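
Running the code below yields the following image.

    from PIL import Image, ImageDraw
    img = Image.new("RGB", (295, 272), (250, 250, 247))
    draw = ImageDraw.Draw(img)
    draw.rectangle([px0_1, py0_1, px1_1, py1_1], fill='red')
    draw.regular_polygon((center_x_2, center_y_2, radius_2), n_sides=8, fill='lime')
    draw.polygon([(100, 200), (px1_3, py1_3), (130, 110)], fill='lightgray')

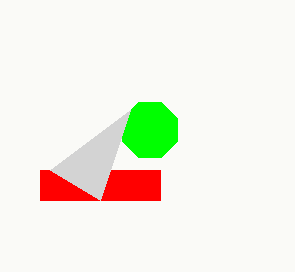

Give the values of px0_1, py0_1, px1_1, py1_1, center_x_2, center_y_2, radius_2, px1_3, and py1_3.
px0_1 = 40, py0_1 = 170, px1_1 = 160, py1_1 = 200, center_x_2 = 150, center_y_2 = 130, radius_2 = 30, px1_3 = 50, py1_3 = 170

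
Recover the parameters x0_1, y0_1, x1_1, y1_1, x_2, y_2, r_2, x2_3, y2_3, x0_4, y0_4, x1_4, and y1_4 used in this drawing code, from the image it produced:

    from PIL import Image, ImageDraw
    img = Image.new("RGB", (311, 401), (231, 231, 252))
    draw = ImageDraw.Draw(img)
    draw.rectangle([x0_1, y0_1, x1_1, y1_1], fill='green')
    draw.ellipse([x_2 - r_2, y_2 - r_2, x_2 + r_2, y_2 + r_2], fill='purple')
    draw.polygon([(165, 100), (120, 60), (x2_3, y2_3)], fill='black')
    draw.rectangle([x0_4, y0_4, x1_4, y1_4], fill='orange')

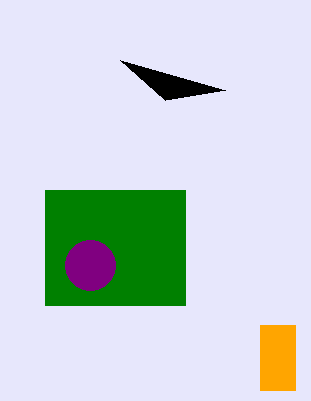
x0_1 = 45; y0_1 = 190; x1_1 = 185; y1_1 = 305; x_2 = 90; y_2 = 265; r_2 = 25; x2_3 = 225; y2_3 = 90; x0_4 = 260; y0_4 = 325; x1_4 = 295; y1_4 = 390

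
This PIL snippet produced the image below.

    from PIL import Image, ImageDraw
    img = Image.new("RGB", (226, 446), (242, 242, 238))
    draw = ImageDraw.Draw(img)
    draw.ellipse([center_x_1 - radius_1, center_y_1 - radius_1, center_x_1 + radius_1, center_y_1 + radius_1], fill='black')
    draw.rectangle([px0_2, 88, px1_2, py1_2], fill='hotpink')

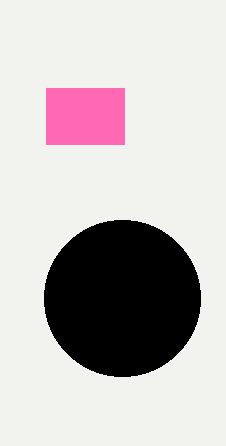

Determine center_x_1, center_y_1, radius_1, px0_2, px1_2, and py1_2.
center_x_1 = 122, center_y_1 = 298, radius_1 = 78, px0_2 = 46, px1_2 = 124, py1_2 = 144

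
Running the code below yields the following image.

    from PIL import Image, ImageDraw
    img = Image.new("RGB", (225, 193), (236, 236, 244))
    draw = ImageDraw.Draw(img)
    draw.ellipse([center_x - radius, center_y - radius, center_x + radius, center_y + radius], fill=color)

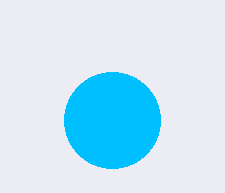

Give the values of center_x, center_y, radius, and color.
center_x = 112; center_y = 120; radius = 48; color = 'deepskyblue'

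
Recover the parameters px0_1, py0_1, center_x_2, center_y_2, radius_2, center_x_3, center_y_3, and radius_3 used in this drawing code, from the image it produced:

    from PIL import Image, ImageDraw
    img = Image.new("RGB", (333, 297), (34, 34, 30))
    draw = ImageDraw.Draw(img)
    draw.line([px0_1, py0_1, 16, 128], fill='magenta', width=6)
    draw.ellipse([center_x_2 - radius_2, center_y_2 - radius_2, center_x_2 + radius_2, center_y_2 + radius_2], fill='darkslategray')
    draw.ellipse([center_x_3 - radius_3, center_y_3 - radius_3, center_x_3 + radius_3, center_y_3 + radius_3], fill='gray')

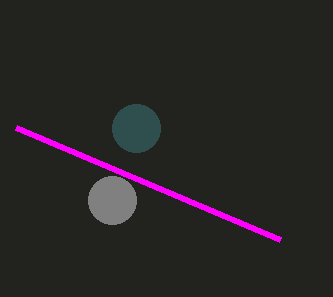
px0_1 = 280
py0_1 = 240
center_x_2 = 136
center_y_2 = 128
radius_2 = 24
center_x_3 = 112
center_y_3 = 200
radius_3 = 24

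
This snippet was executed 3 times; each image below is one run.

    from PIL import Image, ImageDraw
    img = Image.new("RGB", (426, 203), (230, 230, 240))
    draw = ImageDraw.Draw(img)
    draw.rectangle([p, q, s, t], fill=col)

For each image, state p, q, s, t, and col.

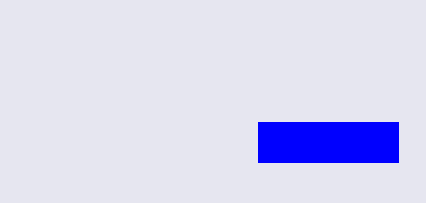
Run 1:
p = 258, q = 122, s = 398, t = 162, col = 'blue'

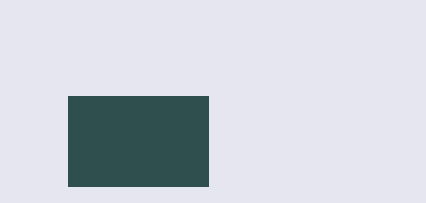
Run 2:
p = 68, q = 96, s = 208, t = 186, col = 'darkslategray'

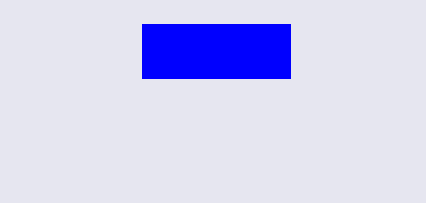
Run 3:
p = 142, q = 24, s = 290, t = 78, col = 'blue'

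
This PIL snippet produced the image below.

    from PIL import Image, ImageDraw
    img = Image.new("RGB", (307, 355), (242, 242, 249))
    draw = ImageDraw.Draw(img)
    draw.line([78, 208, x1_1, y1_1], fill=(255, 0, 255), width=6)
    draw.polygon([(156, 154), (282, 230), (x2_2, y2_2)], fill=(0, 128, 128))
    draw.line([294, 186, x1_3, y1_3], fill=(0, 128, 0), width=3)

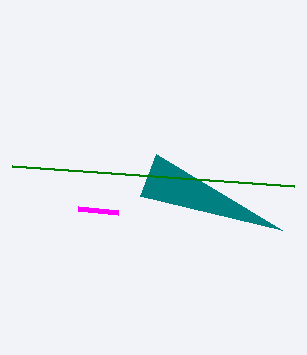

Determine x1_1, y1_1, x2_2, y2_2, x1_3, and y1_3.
x1_1 = 118; y1_1 = 212; x2_2 = 140; y2_2 = 196; x1_3 = 12; y1_3 = 166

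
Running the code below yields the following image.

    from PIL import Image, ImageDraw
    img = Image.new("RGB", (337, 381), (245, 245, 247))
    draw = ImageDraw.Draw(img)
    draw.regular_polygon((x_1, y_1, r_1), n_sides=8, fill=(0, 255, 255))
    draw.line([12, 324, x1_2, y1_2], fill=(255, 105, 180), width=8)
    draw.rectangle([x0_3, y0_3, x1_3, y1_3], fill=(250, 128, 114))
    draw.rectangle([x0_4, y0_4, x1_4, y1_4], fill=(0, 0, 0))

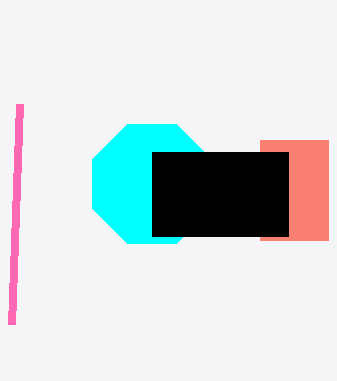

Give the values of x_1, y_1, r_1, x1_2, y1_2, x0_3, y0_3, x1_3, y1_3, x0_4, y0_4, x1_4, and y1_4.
x_1 = 152
y_1 = 184
r_1 = 64
x1_2 = 20
y1_2 = 104
x0_3 = 260
y0_3 = 140
x1_3 = 328
y1_3 = 240
x0_4 = 152
y0_4 = 152
x1_4 = 288
y1_4 = 236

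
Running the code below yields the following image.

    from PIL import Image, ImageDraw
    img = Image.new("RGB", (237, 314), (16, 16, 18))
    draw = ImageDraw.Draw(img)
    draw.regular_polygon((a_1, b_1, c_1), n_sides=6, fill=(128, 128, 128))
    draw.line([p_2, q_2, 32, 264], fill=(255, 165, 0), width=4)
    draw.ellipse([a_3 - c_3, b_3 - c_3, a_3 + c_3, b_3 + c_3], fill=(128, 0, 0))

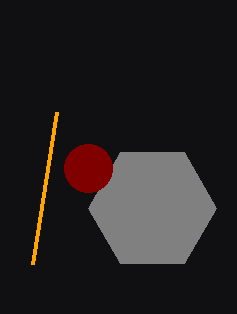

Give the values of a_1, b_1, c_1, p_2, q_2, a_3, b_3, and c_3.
a_1 = 152, b_1 = 208, c_1 = 64, p_2 = 56, q_2 = 112, a_3 = 88, b_3 = 168, c_3 = 24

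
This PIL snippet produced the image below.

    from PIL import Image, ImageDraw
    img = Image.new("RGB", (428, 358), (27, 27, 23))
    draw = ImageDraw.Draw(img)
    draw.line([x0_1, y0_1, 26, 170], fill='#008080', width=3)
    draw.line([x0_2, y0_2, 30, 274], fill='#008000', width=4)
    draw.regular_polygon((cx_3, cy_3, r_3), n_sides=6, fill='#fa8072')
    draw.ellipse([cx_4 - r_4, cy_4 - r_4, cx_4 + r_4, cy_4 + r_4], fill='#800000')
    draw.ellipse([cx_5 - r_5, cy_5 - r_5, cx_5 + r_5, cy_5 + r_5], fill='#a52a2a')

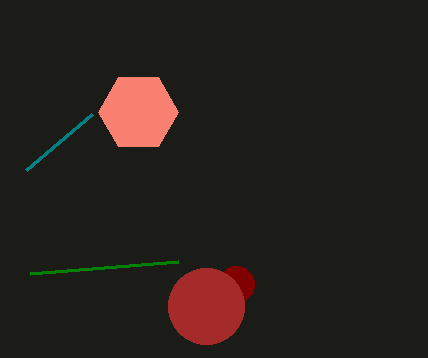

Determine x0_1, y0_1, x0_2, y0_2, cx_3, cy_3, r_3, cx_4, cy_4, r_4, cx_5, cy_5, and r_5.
x0_1 = 92, y0_1 = 114, x0_2 = 178, y0_2 = 262, cx_3 = 138, cy_3 = 112, r_3 = 40, cx_4 = 236, cy_4 = 284, r_4 = 18, cx_5 = 206, cy_5 = 306, r_5 = 38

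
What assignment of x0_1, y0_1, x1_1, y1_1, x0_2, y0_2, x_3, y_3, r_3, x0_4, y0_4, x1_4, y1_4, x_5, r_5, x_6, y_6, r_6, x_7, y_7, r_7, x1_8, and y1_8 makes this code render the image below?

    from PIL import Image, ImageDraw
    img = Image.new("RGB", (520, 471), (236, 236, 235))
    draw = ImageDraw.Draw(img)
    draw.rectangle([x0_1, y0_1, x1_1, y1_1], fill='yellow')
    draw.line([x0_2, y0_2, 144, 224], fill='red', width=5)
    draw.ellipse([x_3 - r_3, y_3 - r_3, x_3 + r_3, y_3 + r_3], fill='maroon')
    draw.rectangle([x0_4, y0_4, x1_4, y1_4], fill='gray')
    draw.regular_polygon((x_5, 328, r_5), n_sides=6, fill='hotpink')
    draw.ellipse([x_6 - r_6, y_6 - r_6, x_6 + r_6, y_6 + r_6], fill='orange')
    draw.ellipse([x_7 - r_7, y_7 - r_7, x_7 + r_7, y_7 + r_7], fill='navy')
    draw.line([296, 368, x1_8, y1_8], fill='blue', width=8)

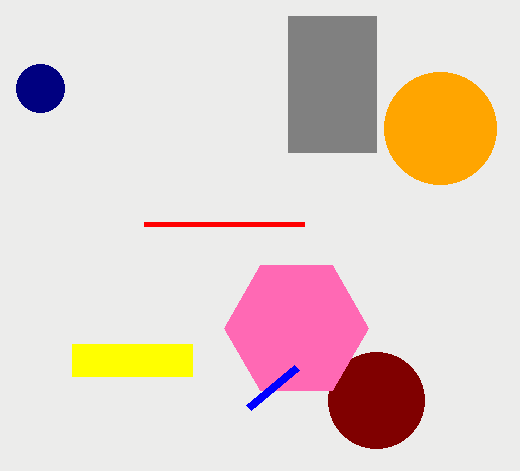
x0_1 = 72; y0_1 = 344; x1_1 = 192; y1_1 = 376; x0_2 = 304; y0_2 = 224; x_3 = 376; y_3 = 400; r_3 = 48; x0_4 = 288; y0_4 = 16; x1_4 = 376; y1_4 = 152; x_5 = 296; r_5 = 72; x_6 = 440; y_6 = 128; r_6 = 56; x_7 = 40; y_7 = 88; r_7 = 24; x1_8 = 248; y1_8 = 408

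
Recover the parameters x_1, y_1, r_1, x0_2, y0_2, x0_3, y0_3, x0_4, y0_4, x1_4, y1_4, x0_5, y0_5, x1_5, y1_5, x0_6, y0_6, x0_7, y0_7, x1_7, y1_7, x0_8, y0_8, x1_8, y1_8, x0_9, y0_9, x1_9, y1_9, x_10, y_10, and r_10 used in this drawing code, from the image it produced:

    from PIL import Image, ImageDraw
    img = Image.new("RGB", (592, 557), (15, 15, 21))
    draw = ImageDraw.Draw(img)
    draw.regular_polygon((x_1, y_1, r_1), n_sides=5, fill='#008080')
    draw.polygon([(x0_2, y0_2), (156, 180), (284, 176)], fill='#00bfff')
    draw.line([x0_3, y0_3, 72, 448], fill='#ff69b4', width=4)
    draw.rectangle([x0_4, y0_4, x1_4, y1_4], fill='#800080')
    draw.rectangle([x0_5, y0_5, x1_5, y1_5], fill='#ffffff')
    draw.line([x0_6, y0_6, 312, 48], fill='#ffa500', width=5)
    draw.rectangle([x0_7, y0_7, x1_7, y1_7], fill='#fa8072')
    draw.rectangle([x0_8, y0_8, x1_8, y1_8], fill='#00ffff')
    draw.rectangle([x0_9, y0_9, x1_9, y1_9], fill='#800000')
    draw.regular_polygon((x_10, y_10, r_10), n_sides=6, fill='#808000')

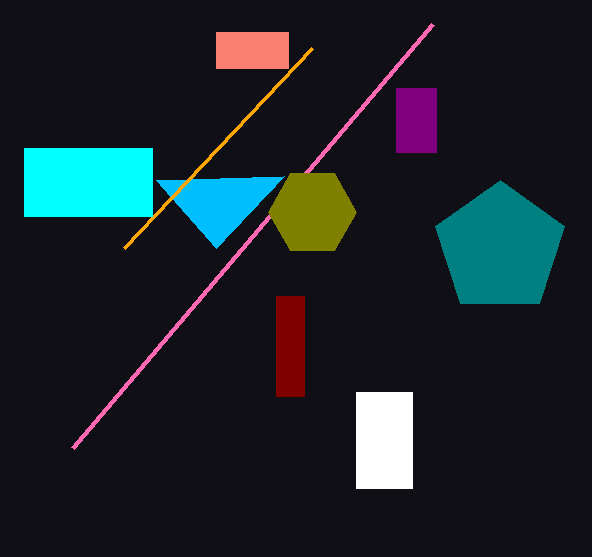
x_1 = 500; y_1 = 248; r_1 = 68; x0_2 = 216; y0_2 = 248; x0_3 = 432; y0_3 = 24; x0_4 = 396; y0_4 = 88; x1_4 = 436; y1_4 = 152; x0_5 = 356; y0_5 = 392; x1_5 = 412; y1_5 = 488; x0_6 = 124; y0_6 = 248; x0_7 = 216; y0_7 = 32; x1_7 = 288; y1_7 = 68; x0_8 = 24; y0_8 = 148; x1_8 = 152; y1_8 = 216; x0_9 = 276; y0_9 = 296; x1_9 = 304; y1_9 = 396; x_10 = 312; y_10 = 212; r_10 = 44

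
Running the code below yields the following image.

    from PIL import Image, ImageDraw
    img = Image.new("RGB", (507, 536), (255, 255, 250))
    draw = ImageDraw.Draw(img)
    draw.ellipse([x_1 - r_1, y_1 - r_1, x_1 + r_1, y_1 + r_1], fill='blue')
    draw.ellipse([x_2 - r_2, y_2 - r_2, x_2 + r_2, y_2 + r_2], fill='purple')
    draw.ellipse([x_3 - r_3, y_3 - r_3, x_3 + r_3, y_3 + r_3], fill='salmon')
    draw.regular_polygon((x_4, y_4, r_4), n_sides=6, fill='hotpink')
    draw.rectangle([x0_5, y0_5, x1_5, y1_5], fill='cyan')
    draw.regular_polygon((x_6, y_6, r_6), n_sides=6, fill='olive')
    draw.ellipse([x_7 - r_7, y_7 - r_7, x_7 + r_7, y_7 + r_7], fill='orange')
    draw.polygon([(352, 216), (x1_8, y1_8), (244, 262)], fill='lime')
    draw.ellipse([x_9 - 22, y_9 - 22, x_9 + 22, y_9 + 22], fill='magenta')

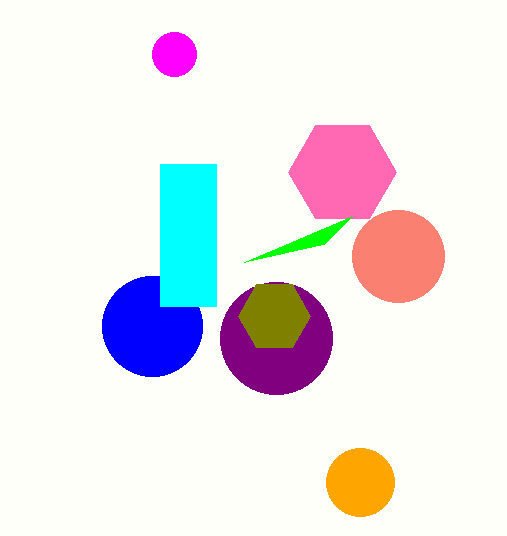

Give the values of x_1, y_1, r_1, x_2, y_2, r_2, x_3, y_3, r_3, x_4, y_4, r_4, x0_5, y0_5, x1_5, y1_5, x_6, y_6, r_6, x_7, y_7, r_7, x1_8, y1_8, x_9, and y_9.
x_1 = 152; y_1 = 326; r_1 = 50; x_2 = 276; y_2 = 338; r_2 = 56; x_3 = 398; y_3 = 256; r_3 = 46; x_4 = 342; y_4 = 172; r_4 = 54; x0_5 = 160; y0_5 = 164; x1_5 = 216; y1_5 = 306; x_6 = 274; y_6 = 316; r_6 = 36; x_7 = 360; y_7 = 482; r_7 = 34; x1_8 = 324; y1_8 = 244; x_9 = 174; y_9 = 54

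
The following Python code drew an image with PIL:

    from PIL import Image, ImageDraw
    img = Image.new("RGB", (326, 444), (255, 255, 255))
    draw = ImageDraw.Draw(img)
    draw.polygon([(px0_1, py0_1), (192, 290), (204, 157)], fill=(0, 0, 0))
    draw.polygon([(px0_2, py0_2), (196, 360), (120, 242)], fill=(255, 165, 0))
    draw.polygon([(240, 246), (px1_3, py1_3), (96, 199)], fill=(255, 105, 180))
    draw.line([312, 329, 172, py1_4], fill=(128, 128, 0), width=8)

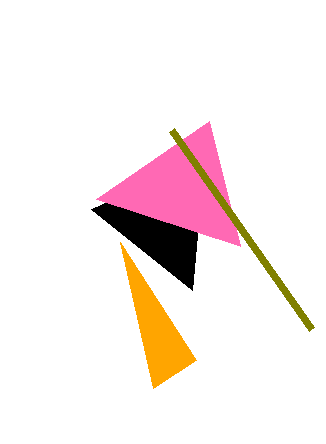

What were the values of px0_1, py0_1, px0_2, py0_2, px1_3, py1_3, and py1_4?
px0_1 = 91
py0_1 = 209
px0_2 = 153
py0_2 = 388
px1_3 = 209
py1_3 = 121
py1_4 = 130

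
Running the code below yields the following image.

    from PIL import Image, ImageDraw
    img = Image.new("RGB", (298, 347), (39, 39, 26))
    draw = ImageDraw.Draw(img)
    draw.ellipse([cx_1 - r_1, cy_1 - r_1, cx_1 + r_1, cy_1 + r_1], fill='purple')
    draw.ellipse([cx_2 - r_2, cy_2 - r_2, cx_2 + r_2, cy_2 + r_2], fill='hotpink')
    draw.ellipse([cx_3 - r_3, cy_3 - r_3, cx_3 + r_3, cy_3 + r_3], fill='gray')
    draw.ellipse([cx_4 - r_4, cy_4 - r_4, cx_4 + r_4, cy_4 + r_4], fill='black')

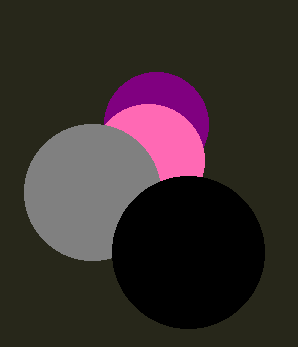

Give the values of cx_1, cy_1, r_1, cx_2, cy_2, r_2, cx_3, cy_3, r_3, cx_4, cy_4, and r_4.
cx_1 = 156
cy_1 = 124
r_1 = 52
cx_2 = 148
cy_2 = 160
r_2 = 56
cx_3 = 92
cy_3 = 192
r_3 = 68
cx_4 = 188
cy_4 = 252
r_4 = 76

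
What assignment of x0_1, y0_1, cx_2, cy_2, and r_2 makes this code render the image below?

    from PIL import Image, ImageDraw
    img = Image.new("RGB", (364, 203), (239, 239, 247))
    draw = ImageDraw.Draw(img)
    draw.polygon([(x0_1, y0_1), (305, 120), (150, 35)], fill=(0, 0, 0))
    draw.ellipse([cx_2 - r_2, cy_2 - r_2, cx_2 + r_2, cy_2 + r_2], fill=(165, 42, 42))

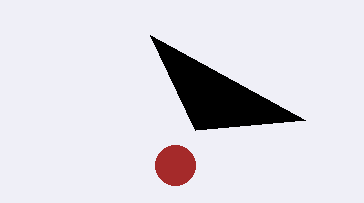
x0_1 = 195, y0_1 = 130, cx_2 = 175, cy_2 = 165, r_2 = 20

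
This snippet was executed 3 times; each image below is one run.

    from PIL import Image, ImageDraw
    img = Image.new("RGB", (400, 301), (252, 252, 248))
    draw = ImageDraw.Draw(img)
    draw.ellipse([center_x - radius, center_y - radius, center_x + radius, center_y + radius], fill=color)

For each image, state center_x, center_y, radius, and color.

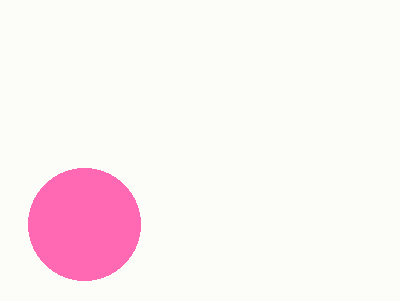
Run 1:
center_x = 84
center_y = 224
radius = 56
color = 'hotpink'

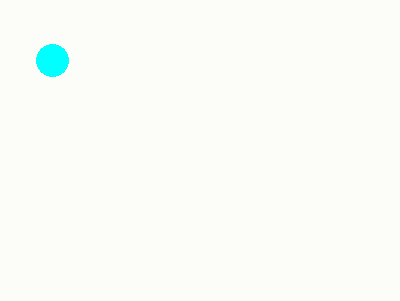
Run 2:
center_x = 52, center_y = 60, radius = 16, color = 'cyan'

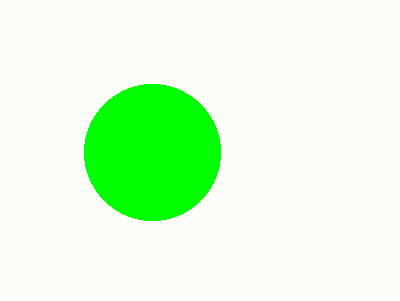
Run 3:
center_x = 152, center_y = 152, radius = 68, color = 'lime'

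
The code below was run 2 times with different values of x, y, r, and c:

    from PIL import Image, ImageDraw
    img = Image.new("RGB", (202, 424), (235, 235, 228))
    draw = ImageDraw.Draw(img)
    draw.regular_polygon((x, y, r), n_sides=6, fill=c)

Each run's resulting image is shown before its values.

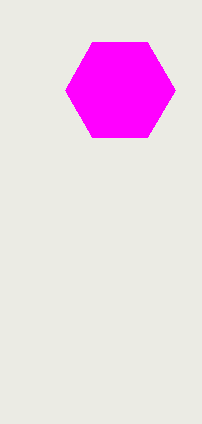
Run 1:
x = 120, y = 90, r = 55, c = 'magenta'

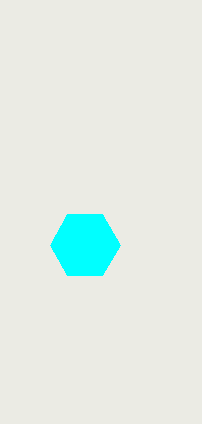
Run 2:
x = 85, y = 245, r = 35, c = 'cyan'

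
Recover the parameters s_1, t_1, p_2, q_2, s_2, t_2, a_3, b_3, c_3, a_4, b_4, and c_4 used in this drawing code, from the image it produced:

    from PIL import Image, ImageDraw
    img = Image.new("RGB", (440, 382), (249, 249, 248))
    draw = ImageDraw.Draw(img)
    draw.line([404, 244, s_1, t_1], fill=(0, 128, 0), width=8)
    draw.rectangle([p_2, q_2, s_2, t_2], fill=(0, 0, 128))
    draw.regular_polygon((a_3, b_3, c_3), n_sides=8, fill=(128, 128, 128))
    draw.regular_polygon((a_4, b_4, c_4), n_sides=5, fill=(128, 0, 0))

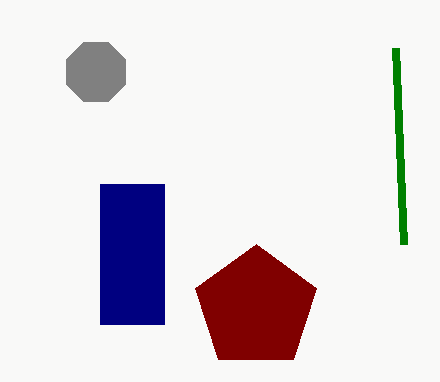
s_1 = 396
t_1 = 48
p_2 = 100
q_2 = 184
s_2 = 164
t_2 = 324
a_3 = 96
b_3 = 72
c_3 = 32
a_4 = 256
b_4 = 308
c_4 = 64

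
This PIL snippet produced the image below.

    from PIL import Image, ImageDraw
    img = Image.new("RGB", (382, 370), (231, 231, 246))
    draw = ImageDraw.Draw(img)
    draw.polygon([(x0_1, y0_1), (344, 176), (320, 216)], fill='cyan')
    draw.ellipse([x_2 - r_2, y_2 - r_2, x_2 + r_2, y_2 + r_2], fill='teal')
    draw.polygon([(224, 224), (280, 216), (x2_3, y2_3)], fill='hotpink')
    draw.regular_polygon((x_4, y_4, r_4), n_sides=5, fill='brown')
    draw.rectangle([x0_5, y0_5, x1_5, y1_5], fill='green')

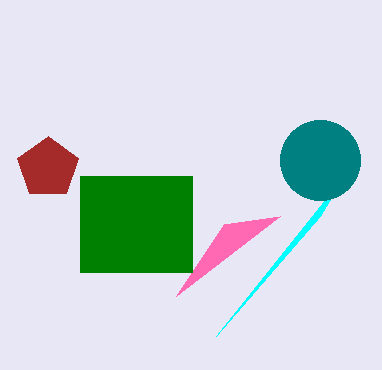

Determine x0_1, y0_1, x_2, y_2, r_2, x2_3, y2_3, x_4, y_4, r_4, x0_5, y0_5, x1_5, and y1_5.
x0_1 = 216
y0_1 = 336
x_2 = 320
y_2 = 160
r_2 = 40
x2_3 = 176
y2_3 = 296
x_4 = 48
y_4 = 168
r_4 = 32
x0_5 = 80
y0_5 = 176
x1_5 = 192
y1_5 = 272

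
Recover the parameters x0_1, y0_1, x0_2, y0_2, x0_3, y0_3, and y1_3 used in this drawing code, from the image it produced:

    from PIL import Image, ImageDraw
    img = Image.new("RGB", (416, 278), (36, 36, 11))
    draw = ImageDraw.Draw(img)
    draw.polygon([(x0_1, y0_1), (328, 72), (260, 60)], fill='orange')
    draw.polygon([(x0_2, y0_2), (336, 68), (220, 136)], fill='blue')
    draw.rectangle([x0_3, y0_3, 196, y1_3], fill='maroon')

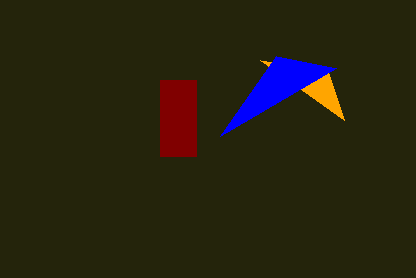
x0_1 = 344, y0_1 = 120, x0_2 = 276, y0_2 = 56, x0_3 = 160, y0_3 = 80, y1_3 = 156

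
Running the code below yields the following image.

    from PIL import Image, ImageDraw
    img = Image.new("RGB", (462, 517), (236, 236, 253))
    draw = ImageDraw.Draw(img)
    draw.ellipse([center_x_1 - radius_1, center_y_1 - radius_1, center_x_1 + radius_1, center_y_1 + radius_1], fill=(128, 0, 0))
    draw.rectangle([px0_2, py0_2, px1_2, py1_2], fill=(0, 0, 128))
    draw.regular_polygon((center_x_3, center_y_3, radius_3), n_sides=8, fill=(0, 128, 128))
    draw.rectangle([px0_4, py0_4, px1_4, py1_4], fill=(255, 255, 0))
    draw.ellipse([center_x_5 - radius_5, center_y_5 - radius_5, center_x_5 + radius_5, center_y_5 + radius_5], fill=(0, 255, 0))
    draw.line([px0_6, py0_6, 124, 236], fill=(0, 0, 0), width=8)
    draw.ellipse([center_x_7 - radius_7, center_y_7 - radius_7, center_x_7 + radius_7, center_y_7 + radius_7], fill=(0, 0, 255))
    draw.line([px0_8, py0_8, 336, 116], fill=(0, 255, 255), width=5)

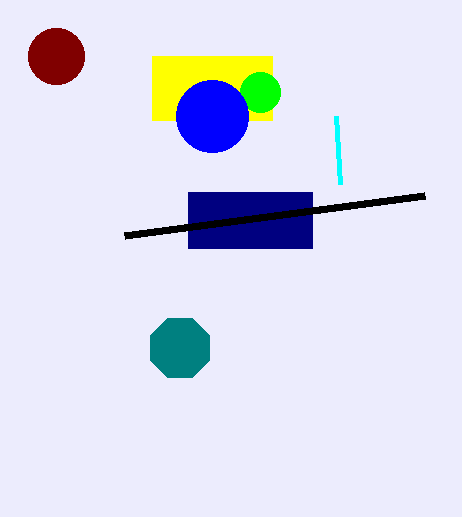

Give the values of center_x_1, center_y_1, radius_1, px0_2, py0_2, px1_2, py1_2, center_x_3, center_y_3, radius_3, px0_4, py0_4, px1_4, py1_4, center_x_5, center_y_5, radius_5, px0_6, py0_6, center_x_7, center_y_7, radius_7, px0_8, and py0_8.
center_x_1 = 56; center_y_1 = 56; radius_1 = 28; px0_2 = 188; py0_2 = 192; px1_2 = 312; py1_2 = 248; center_x_3 = 180; center_y_3 = 348; radius_3 = 32; px0_4 = 152; py0_4 = 56; px1_4 = 272; py1_4 = 120; center_x_5 = 260; center_y_5 = 92; radius_5 = 20; px0_6 = 424; py0_6 = 196; center_x_7 = 212; center_y_7 = 116; radius_7 = 36; px0_8 = 340; py0_8 = 184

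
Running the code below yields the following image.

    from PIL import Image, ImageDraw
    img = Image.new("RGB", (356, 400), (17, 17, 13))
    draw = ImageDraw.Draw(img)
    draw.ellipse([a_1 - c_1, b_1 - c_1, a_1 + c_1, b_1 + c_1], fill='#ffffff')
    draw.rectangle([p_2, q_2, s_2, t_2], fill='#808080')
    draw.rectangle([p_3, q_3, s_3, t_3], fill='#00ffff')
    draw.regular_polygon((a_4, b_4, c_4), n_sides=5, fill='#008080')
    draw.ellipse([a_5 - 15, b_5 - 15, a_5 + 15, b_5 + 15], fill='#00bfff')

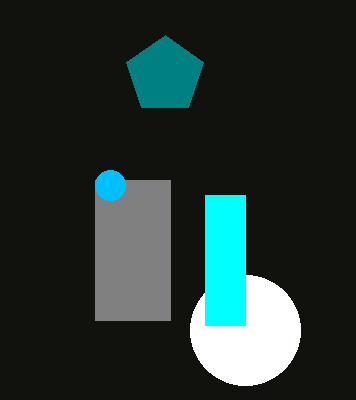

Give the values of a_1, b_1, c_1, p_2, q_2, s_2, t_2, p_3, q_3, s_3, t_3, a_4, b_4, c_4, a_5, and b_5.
a_1 = 245, b_1 = 330, c_1 = 55, p_2 = 95, q_2 = 180, s_2 = 170, t_2 = 320, p_3 = 205, q_3 = 195, s_3 = 245, t_3 = 325, a_4 = 165, b_4 = 75, c_4 = 40, a_5 = 110, b_5 = 185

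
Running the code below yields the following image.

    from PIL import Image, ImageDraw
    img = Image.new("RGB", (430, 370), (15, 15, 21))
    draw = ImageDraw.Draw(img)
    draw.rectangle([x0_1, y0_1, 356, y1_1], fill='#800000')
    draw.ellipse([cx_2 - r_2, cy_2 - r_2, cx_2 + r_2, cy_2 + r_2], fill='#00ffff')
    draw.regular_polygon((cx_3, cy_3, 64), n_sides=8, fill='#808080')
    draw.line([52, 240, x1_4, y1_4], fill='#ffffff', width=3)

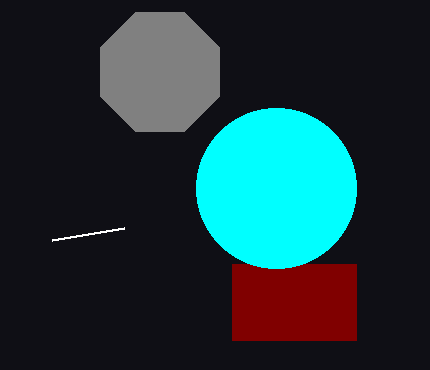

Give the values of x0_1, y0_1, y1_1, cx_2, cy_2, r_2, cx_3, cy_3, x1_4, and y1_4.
x0_1 = 232; y0_1 = 264; y1_1 = 340; cx_2 = 276; cy_2 = 188; r_2 = 80; cx_3 = 160; cy_3 = 72; x1_4 = 124; y1_4 = 228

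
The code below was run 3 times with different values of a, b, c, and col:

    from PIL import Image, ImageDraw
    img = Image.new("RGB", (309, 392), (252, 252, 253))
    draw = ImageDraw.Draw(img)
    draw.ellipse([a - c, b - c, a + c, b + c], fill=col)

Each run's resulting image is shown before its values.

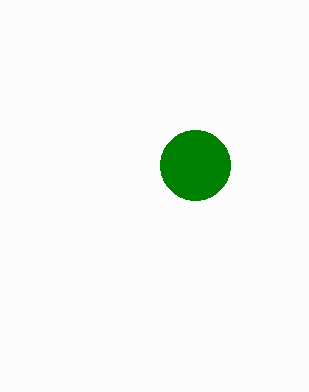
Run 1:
a = 195
b = 165
c = 35
col = 'green'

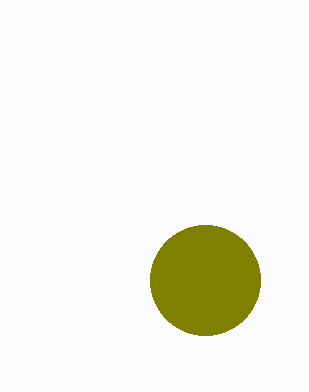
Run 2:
a = 205
b = 280
c = 55
col = 'olive'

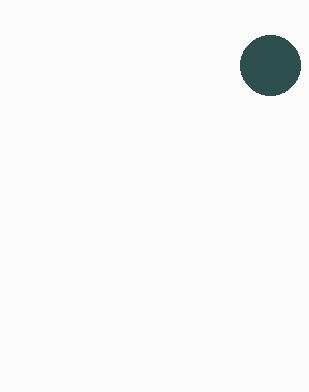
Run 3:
a = 270, b = 65, c = 30, col = 'darkslategray'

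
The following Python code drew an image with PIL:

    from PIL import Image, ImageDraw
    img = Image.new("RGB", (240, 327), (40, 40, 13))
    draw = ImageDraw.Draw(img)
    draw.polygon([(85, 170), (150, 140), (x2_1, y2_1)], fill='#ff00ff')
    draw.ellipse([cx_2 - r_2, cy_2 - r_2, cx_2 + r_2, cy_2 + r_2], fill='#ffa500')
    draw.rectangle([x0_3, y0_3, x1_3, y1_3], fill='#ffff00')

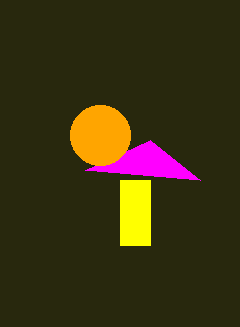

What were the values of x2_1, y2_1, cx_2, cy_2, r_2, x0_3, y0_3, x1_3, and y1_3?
x2_1 = 200, y2_1 = 180, cx_2 = 100, cy_2 = 135, r_2 = 30, x0_3 = 120, y0_3 = 180, x1_3 = 150, y1_3 = 245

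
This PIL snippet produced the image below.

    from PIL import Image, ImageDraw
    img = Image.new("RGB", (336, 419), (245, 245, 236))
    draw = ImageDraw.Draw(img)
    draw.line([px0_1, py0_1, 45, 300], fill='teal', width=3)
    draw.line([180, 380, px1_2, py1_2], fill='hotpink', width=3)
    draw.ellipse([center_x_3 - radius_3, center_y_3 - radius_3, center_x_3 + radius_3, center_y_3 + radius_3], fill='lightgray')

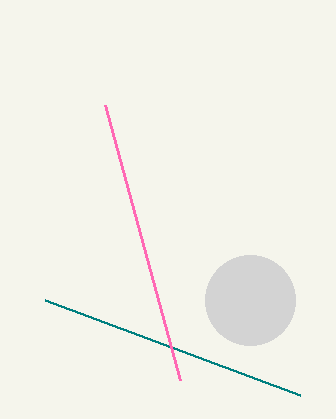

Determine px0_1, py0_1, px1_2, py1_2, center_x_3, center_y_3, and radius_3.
px0_1 = 300; py0_1 = 395; px1_2 = 105; py1_2 = 105; center_x_3 = 250; center_y_3 = 300; radius_3 = 45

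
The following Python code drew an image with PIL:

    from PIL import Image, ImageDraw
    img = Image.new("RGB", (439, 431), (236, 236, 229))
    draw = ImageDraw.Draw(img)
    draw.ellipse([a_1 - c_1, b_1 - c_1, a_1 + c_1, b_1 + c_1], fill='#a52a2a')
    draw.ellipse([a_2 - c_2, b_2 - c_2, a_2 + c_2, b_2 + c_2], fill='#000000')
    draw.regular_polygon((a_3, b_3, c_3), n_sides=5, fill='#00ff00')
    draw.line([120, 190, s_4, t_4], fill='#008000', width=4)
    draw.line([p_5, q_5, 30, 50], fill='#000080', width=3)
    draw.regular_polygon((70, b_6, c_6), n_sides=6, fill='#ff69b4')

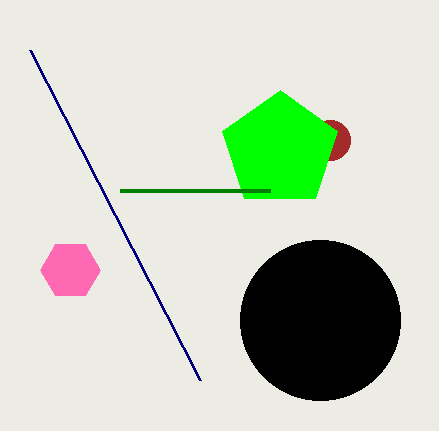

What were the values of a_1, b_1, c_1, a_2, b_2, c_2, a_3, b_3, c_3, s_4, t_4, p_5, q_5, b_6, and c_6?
a_1 = 330
b_1 = 140
c_1 = 20
a_2 = 320
b_2 = 320
c_2 = 80
a_3 = 280
b_3 = 150
c_3 = 60
s_4 = 270
t_4 = 190
p_5 = 200
q_5 = 380
b_6 = 270
c_6 = 30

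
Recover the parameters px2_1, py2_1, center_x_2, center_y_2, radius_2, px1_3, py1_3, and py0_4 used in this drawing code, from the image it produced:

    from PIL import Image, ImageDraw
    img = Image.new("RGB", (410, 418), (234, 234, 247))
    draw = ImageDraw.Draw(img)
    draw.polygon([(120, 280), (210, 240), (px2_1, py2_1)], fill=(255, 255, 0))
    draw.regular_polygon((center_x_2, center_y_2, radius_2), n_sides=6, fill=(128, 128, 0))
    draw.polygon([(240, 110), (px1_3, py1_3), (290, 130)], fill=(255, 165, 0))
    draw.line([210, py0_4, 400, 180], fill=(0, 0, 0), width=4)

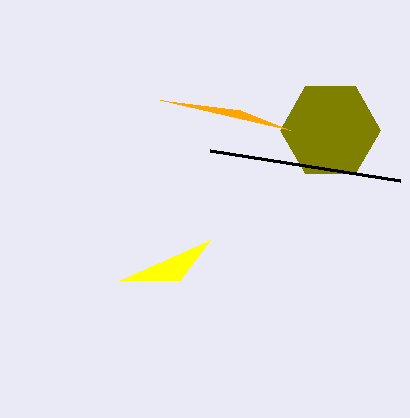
px2_1 = 180; py2_1 = 280; center_x_2 = 330; center_y_2 = 130; radius_2 = 50; px1_3 = 160; py1_3 = 100; py0_4 = 150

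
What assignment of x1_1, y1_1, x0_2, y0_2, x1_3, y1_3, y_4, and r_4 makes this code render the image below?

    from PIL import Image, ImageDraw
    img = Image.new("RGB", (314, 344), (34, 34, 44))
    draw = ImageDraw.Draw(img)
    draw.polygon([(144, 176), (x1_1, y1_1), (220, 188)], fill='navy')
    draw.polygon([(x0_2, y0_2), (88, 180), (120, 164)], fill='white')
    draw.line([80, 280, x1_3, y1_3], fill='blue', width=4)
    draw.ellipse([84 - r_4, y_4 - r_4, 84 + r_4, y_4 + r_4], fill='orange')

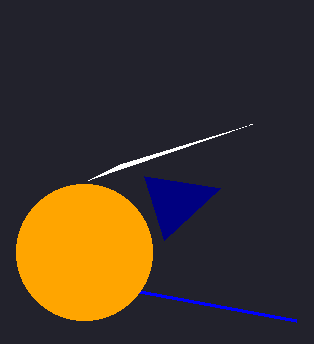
x1_1 = 164
y1_1 = 240
x0_2 = 252
y0_2 = 124
x1_3 = 296
y1_3 = 320
y_4 = 252
r_4 = 68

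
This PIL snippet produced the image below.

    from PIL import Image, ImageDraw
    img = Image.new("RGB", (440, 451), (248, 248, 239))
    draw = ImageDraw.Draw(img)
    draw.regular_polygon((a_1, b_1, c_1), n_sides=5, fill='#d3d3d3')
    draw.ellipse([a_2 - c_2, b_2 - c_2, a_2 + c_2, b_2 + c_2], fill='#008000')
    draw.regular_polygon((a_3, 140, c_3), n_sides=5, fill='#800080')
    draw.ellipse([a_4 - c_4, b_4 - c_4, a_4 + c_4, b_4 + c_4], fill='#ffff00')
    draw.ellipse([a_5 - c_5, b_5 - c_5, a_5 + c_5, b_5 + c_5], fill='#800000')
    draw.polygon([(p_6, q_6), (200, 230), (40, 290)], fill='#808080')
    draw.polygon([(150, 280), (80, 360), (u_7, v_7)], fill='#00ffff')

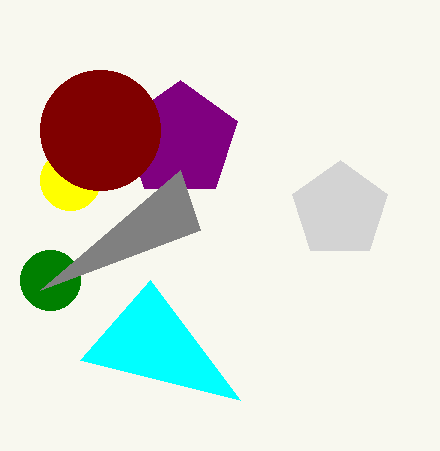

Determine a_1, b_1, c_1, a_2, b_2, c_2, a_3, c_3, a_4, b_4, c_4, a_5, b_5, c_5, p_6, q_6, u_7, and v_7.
a_1 = 340
b_1 = 210
c_1 = 50
a_2 = 50
b_2 = 280
c_2 = 30
a_3 = 180
c_3 = 60
a_4 = 70
b_4 = 180
c_4 = 30
a_5 = 100
b_5 = 130
c_5 = 60
p_6 = 180
q_6 = 170
u_7 = 240
v_7 = 400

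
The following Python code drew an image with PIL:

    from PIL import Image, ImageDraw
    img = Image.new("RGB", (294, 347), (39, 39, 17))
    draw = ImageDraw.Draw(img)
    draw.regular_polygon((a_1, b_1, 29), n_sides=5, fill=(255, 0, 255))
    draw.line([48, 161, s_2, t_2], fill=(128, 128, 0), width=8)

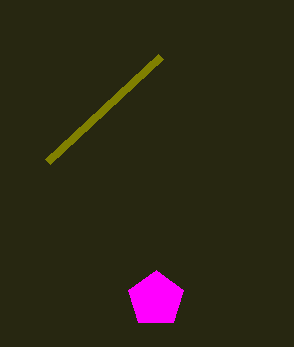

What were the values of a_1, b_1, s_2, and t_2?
a_1 = 156
b_1 = 299
s_2 = 161
t_2 = 56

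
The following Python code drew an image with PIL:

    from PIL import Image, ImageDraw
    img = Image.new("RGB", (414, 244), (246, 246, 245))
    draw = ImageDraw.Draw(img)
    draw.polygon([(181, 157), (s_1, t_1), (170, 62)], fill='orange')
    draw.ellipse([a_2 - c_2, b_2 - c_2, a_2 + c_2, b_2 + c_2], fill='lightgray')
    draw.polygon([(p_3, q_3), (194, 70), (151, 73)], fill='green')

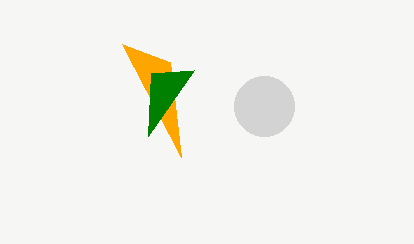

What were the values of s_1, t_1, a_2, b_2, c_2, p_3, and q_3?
s_1 = 122, t_1 = 44, a_2 = 264, b_2 = 106, c_2 = 30, p_3 = 148, q_3 = 136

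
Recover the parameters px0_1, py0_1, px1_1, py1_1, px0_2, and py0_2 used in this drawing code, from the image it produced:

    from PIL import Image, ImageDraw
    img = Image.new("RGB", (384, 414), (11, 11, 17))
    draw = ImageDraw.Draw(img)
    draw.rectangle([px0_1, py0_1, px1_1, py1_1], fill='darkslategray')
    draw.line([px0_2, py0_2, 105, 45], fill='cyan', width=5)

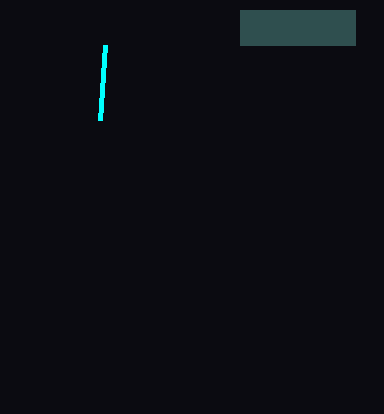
px0_1 = 240
py0_1 = 10
px1_1 = 355
py1_1 = 45
px0_2 = 100
py0_2 = 120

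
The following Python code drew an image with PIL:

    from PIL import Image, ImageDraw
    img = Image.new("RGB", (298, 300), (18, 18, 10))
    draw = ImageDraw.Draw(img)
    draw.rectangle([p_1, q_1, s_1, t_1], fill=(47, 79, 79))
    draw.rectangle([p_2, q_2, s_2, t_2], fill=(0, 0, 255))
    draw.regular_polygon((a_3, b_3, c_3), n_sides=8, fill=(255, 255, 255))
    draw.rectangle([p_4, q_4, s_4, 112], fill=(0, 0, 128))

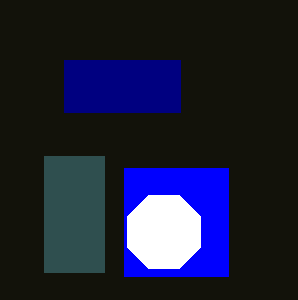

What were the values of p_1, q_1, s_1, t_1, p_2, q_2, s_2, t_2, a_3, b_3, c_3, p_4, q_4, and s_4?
p_1 = 44, q_1 = 156, s_1 = 104, t_1 = 272, p_2 = 124, q_2 = 168, s_2 = 228, t_2 = 276, a_3 = 164, b_3 = 232, c_3 = 40, p_4 = 64, q_4 = 60, s_4 = 180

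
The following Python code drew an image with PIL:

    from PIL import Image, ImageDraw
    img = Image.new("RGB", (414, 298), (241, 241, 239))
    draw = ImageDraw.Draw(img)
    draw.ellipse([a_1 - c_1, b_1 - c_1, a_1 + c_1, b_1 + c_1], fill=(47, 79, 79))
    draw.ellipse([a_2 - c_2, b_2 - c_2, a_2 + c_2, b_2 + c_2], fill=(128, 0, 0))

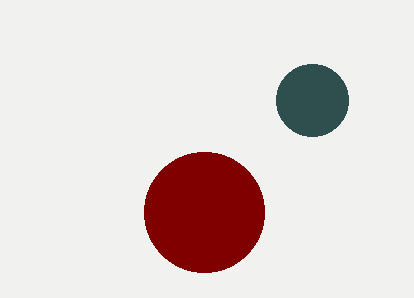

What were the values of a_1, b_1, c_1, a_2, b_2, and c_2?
a_1 = 312; b_1 = 100; c_1 = 36; a_2 = 204; b_2 = 212; c_2 = 60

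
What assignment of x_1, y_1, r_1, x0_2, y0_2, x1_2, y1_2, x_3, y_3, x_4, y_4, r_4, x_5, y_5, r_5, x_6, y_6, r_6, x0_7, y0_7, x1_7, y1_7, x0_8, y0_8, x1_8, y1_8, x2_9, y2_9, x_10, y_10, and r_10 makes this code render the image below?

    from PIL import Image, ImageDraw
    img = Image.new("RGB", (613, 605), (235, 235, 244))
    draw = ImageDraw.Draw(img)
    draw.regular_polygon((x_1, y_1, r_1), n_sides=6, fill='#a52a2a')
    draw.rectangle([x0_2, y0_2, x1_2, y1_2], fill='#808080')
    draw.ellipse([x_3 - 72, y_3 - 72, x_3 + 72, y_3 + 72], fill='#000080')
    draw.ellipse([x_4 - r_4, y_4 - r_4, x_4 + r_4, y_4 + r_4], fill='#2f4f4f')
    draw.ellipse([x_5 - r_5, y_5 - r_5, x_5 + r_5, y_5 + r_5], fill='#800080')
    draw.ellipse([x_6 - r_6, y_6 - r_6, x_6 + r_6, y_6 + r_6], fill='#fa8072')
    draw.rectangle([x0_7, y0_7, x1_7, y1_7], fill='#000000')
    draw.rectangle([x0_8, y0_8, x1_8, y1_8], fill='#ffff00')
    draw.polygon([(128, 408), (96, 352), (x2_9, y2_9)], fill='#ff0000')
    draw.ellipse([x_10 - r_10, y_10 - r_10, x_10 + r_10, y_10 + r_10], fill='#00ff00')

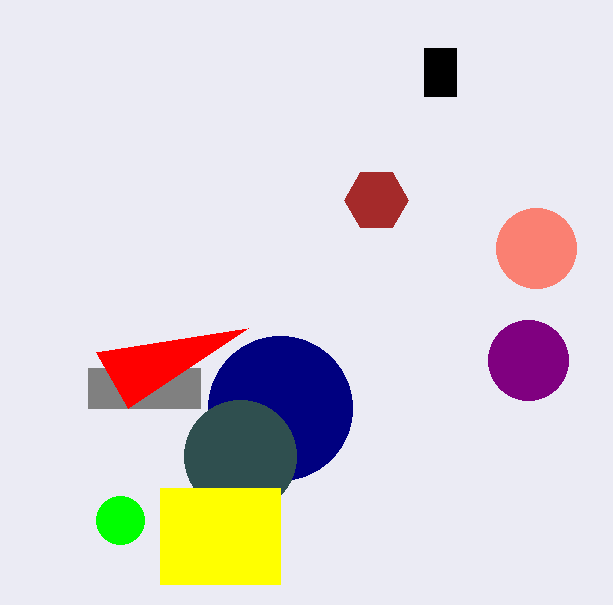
x_1 = 376
y_1 = 200
r_1 = 32
x0_2 = 88
y0_2 = 368
x1_2 = 200
y1_2 = 408
x_3 = 280
y_3 = 408
x_4 = 240
y_4 = 456
r_4 = 56
x_5 = 528
y_5 = 360
r_5 = 40
x_6 = 536
y_6 = 248
r_6 = 40
x0_7 = 424
y0_7 = 48
x1_7 = 456
y1_7 = 96
x0_8 = 160
y0_8 = 488
x1_8 = 280
y1_8 = 584
x2_9 = 248
y2_9 = 328
x_10 = 120
y_10 = 520
r_10 = 24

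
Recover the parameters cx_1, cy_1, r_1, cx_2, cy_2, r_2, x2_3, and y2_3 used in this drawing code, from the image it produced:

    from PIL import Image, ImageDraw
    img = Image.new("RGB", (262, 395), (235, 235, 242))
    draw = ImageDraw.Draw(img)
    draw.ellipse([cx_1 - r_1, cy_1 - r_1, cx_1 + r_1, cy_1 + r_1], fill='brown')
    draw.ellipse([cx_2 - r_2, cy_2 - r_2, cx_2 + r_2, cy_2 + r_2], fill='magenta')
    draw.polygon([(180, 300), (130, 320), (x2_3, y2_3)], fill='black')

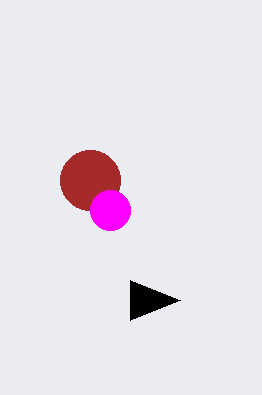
cx_1 = 90, cy_1 = 180, r_1 = 30, cx_2 = 110, cy_2 = 210, r_2 = 20, x2_3 = 130, y2_3 = 280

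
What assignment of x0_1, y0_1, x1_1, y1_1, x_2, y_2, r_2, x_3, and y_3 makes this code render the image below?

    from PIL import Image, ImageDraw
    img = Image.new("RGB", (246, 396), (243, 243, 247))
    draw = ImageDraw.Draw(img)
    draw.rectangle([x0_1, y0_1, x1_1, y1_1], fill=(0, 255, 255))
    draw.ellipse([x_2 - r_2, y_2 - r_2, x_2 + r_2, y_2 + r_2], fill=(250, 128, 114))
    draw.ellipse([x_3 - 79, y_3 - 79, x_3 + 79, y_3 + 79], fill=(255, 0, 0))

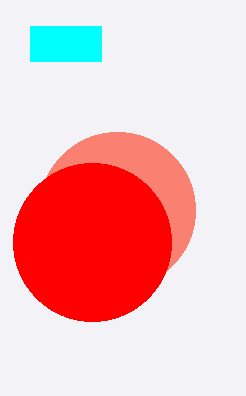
x0_1 = 30
y0_1 = 26
x1_1 = 101
y1_1 = 61
x_2 = 117
y_2 = 210
r_2 = 78
x_3 = 92
y_3 = 242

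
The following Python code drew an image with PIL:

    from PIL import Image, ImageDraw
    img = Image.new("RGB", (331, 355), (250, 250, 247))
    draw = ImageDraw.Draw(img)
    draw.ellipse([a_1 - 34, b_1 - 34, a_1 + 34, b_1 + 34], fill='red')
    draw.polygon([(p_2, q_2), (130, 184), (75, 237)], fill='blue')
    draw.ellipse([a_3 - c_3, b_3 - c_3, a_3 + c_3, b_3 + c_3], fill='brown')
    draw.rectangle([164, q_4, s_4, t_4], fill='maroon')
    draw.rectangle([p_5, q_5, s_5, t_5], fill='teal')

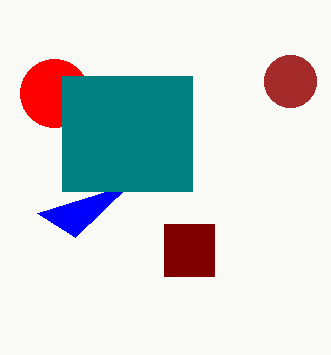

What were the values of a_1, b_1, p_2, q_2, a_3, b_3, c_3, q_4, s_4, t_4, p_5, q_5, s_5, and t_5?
a_1 = 54; b_1 = 93; p_2 = 37; q_2 = 213; a_3 = 290; b_3 = 81; c_3 = 26; q_4 = 224; s_4 = 214; t_4 = 276; p_5 = 62; q_5 = 76; s_5 = 192; t_5 = 191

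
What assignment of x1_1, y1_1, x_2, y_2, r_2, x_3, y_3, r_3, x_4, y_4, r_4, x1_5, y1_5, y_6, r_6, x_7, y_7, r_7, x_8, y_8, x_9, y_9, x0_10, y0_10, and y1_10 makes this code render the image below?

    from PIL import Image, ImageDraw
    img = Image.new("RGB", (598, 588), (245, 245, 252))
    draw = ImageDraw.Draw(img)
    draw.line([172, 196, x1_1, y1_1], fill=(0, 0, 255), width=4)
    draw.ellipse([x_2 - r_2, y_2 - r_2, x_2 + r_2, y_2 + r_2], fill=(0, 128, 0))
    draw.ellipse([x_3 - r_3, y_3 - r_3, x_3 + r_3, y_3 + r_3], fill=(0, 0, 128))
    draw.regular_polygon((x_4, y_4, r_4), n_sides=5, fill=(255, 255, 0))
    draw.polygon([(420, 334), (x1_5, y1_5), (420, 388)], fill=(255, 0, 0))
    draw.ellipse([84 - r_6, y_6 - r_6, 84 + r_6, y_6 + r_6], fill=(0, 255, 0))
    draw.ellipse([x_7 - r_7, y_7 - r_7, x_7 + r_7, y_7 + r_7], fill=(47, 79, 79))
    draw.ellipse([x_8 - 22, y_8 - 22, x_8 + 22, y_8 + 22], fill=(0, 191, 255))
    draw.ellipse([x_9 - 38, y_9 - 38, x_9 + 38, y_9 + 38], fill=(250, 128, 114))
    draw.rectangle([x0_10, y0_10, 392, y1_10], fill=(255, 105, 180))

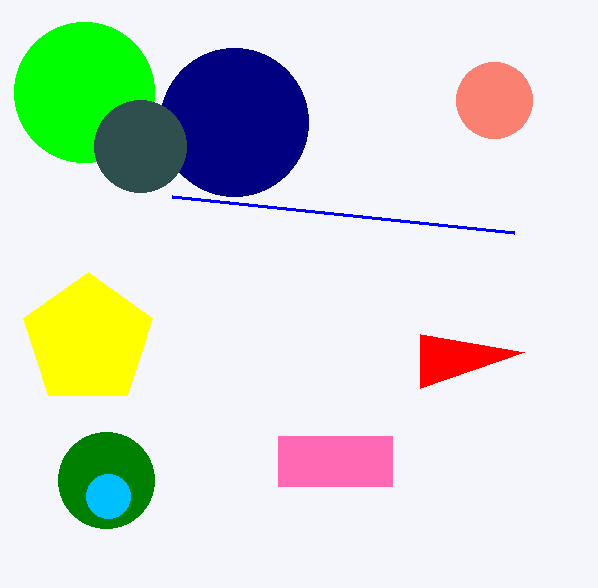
x1_1 = 514, y1_1 = 232, x_2 = 106, y_2 = 480, r_2 = 48, x_3 = 234, y_3 = 122, r_3 = 74, x_4 = 88, y_4 = 340, r_4 = 68, x1_5 = 524, y1_5 = 352, y_6 = 92, r_6 = 70, x_7 = 140, y_7 = 146, r_7 = 46, x_8 = 108, y_8 = 496, x_9 = 494, y_9 = 100, x0_10 = 278, y0_10 = 436, y1_10 = 486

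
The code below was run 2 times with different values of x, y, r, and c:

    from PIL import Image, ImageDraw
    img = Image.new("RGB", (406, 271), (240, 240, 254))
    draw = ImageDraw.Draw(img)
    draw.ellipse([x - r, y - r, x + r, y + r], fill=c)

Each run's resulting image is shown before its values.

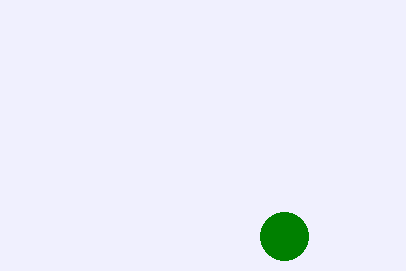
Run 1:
x = 284, y = 236, r = 24, c = 'green'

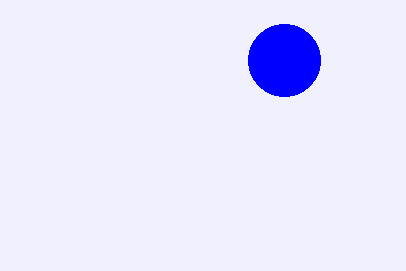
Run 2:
x = 284
y = 60
r = 36
c = 'blue'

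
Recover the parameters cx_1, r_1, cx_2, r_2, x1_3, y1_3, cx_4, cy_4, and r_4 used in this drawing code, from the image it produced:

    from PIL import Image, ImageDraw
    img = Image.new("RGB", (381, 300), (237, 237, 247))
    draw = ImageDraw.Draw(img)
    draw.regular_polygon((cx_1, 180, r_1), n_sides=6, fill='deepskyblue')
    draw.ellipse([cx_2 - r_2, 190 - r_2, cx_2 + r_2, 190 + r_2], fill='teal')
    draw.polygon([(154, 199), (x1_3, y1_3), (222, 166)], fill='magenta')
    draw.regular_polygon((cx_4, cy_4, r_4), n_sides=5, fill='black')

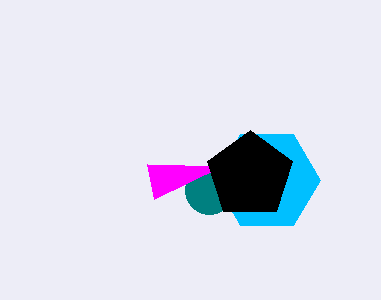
cx_1 = 267
r_1 = 53
cx_2 = 209
r_2 = 24
x1_3 = 147
y1_3 = 164
cx_4 = 250
cy_4 = 175
r_4 = 45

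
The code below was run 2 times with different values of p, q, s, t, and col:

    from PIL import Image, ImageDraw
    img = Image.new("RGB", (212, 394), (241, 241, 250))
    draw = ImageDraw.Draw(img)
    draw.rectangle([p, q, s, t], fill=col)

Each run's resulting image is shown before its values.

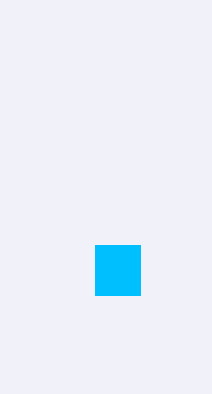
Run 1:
p = 95, q = 245, s = 140, t = 295, col = 'deepskyblue'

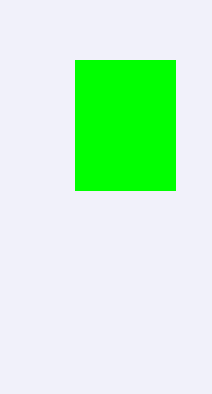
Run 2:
p = 75, q = 60, s = 175, t = 190, col = 'lime'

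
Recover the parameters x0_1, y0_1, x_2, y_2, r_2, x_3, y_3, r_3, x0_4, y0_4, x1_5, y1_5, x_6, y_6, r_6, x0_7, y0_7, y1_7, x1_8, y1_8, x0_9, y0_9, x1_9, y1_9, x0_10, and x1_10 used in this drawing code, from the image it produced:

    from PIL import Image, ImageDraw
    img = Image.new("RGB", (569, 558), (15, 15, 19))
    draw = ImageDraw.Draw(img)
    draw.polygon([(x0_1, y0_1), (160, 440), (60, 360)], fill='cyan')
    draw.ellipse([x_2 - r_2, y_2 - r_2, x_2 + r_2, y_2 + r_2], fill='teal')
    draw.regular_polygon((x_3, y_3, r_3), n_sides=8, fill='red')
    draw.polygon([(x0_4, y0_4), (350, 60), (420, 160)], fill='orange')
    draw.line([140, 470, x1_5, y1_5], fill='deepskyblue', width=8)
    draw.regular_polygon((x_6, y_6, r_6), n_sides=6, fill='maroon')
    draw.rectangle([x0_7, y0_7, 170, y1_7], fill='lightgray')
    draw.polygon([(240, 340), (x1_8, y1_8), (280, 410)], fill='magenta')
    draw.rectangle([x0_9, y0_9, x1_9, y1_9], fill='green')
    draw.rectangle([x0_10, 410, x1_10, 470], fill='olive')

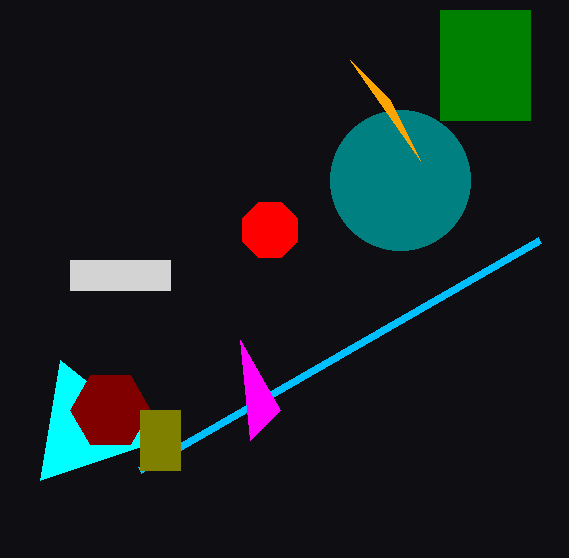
x0_1 = 40; y0_1 = 480; x_2 = 400; y_2 = 180; r_2 = 70; x_3 = 270; y_3 = 230; r_3 = 30; x0_4 = 390; y0_4 = 100; x1_5 = 540; y1_5 = 240; x_6 = 110; y_6 = 410; r_6 = 40; x0_7 = 70; y0_7 = 260; y1_7 = 290; x1_8 = 250; y1_8 = 440; x0_9 = 440; y0_9 = 10; x1_9 = 530; y1_9 = 120; x0_10 = 140; x1_10 = 180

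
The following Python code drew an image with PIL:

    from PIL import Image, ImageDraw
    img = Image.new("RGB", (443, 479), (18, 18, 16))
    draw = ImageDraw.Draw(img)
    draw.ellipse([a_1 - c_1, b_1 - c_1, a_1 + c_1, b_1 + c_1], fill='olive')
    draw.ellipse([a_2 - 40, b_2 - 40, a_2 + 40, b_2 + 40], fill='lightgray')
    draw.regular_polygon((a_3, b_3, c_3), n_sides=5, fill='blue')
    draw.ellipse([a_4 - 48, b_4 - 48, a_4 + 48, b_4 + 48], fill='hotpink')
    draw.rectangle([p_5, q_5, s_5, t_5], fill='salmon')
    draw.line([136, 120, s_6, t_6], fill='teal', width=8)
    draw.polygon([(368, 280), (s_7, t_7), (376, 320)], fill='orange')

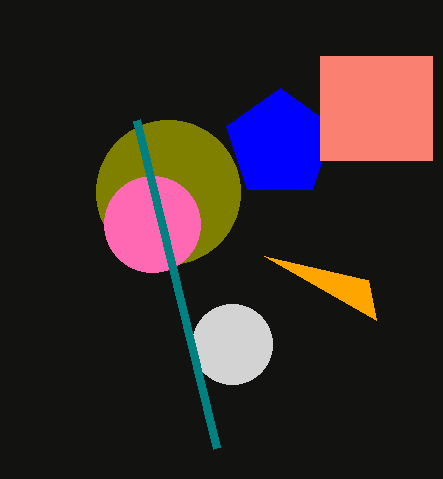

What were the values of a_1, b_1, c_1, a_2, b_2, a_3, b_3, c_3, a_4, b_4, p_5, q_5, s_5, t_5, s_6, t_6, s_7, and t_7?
a_1 = 168; b_1 = 192; c_1 = 72; a_2 = 232; b_2 = 344; a_3 = 280; b_3 = 144; c_3 = 56; a_4 = 152; b_4 = 224; p_5 = 320; q_5 = 56; s_5 = 432; t_5 = 160; s_6 = 216; t_6 = 448; s_7 = 264; t_7 = 256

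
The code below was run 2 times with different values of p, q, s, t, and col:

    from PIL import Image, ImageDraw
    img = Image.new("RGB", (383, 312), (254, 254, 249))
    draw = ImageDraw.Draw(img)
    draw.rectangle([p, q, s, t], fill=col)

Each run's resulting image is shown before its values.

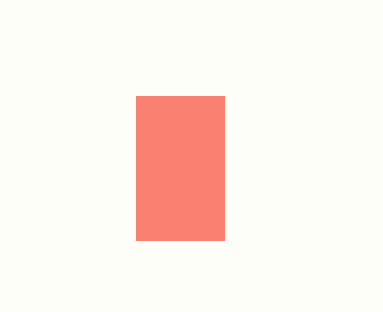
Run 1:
p = 136, q = 96, s = 224, t = 240, col = 'salmon'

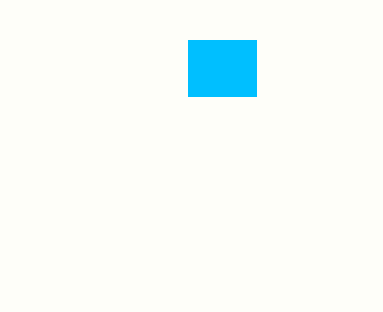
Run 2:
p = 188, q = 40, s = 256, t = 96, col = 'deepskyblue'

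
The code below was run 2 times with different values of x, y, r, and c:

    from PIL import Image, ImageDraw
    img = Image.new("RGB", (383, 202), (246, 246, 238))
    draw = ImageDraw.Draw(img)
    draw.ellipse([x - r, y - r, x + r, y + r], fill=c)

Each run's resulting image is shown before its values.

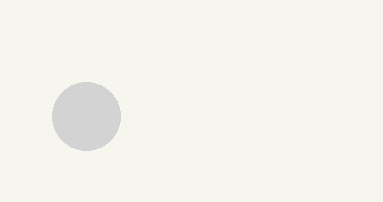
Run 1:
x = 86
y = 116
r = 34
c = 'lightgray'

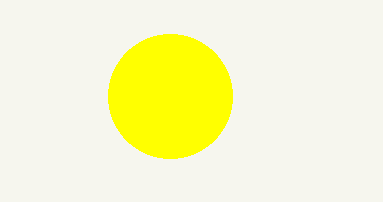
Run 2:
x = 170; y = 96; r = 62; c = 'yellow'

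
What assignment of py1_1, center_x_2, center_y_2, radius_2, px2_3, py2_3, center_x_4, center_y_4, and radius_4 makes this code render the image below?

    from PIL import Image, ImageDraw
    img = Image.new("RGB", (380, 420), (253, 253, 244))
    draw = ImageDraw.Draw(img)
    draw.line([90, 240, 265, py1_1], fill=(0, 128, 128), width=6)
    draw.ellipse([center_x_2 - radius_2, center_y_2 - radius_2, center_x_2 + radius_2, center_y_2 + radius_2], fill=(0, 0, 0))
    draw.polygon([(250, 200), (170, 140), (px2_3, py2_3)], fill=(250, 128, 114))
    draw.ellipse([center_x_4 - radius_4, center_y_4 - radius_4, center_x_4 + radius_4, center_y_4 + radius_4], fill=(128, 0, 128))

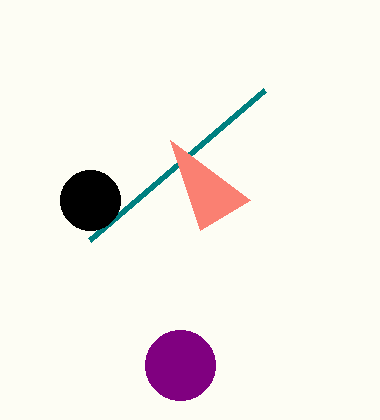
py1_1 = 90; center_x_2 = 90; center_y_2 = 200; radius_2 = 30; px2_3 = 200; py2_3 = 230; center_x_4 = 180; center_y_4 = 365; radius_4 = 35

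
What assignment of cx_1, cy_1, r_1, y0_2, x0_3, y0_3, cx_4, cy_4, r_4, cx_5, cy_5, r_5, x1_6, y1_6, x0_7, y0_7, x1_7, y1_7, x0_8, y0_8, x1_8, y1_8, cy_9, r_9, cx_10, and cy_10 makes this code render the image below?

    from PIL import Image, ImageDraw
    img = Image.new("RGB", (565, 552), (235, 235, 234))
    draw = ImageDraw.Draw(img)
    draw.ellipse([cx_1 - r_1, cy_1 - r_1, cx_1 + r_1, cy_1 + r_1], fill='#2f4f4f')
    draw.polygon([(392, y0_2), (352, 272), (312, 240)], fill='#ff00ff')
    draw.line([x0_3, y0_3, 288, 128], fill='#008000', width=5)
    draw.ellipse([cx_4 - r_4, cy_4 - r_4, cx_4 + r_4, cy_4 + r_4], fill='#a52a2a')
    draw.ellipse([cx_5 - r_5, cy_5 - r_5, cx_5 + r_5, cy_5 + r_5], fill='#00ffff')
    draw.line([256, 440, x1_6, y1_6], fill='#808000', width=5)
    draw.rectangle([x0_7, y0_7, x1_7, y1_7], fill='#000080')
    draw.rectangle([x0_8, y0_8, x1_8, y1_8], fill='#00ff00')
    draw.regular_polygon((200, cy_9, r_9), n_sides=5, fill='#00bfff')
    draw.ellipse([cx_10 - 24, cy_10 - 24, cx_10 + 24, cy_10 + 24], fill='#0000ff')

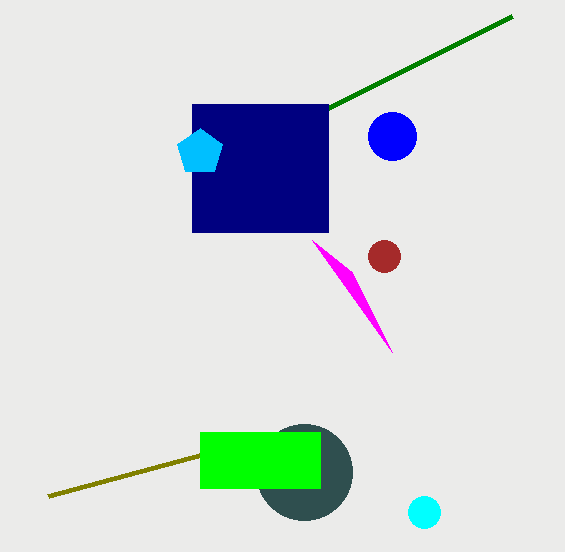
cx_1 = 304; cy_1 = 472; r_1 = 48; y0_2 = 352; x0_3 = 512; y0_3 = 16; cx_4 = 384; cy_4 = 256; r_4 = 16; cx_5 = 424; cy_5 = 512; r_5 = 16; x1_6 = 48; y1_6 = 496; x0_7 = 192; y0_7 = 104; x1_7 = 328; y1_7 = 232; x0_8 = 200; y0_8 = 432; x1_8 = 320; y1_8 = 488; cy_9 = 152; r_9 = 24; cx_10 = 392; cy_10 = 136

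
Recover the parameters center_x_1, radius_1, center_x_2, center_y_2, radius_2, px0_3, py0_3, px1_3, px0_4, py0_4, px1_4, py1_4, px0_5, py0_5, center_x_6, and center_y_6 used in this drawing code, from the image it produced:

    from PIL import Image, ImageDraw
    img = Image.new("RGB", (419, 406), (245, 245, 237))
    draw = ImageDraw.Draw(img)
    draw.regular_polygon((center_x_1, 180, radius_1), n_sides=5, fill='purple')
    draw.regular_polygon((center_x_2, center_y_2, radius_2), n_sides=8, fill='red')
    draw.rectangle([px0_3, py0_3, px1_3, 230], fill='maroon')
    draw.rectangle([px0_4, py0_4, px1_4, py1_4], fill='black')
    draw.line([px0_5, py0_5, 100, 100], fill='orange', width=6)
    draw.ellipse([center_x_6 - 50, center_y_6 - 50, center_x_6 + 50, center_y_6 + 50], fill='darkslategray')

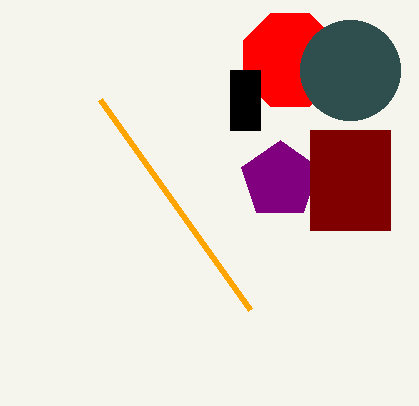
center_x_1 = 280
radius_1 = 40
center_x_2 = 290
center_y_2 = 60
radius_2 = 50
px0_3 = 310
py0_3 = 130
px1_3 = 390
px0_4 = 230
py0_4 = 70
px1_4 = 260
py1_4 = 130
px0_5 = 250
py0_5 = 310
center_x_6 = 350
center_y_6 = 70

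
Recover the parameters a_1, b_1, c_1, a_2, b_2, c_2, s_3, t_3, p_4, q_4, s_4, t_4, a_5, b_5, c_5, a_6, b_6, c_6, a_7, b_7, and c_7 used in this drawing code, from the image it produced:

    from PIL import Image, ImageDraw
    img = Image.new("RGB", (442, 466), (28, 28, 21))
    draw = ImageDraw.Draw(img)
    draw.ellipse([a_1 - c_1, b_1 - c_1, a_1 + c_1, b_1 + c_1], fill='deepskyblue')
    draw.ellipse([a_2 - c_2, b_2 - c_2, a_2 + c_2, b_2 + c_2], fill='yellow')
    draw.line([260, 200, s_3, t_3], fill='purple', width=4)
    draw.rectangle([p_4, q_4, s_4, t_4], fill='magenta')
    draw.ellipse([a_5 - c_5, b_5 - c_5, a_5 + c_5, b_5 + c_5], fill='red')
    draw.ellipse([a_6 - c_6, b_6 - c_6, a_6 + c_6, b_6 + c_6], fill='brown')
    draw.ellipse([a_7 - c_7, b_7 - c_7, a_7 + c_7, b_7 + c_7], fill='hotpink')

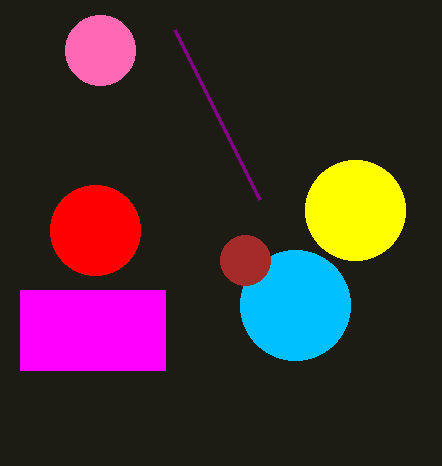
a_1 = 295, b_1 = 305, c_1 = 55, a_2 = 355, b_2 = 210, c_2 = 50, s_3 = 175, t_3 = 30, p_4 = 20, q_4 = 290, s_4 = 165, t_4 = 370, a_5 = 95, b_5 = 230, c_5 = 45, a_6 = 245, b_6 = 260, c_6 = 25, a_7 = 100, b_7 = 50, c_7 = 35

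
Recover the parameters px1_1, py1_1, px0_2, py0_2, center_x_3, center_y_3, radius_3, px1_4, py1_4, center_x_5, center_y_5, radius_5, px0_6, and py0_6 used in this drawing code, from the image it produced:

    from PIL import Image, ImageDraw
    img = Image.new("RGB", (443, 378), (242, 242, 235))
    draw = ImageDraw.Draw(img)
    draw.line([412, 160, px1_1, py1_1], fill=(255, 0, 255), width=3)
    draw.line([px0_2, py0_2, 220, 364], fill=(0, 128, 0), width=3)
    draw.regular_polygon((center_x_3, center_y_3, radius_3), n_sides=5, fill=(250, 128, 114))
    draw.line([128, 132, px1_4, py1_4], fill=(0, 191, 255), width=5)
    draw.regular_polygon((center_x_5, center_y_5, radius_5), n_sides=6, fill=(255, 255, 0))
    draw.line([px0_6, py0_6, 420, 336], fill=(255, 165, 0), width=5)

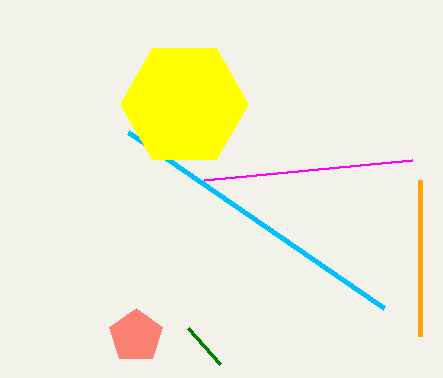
px1_1 = 204
py1_1 = 180
px0_2 = 188
py0_2 = 328
center_x_3 = 136
center_y_3 = 336
radius_3 = 28
px1_4 = 384
py1_4 = 308
center_x_5 = 184
center_y_5 = 104
radius_5 = 64
px0_6 = 420
py0_6 = 180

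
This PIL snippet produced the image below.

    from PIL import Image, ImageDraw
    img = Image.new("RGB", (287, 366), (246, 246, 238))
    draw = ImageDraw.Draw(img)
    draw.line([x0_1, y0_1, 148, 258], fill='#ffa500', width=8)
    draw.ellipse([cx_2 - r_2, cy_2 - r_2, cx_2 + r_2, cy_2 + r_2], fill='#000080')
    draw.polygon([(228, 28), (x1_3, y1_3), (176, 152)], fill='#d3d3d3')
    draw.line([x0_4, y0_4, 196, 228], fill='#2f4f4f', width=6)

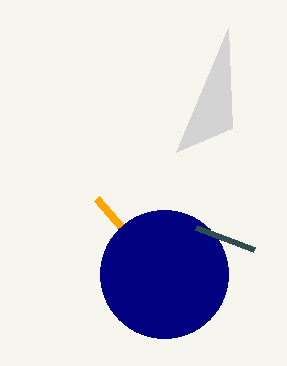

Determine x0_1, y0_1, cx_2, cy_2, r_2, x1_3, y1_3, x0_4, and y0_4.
x0_1 = 96, y0_1 = 198, cx_2 = 164, cy_2 = 274, r_2 = 64, x1_3 = 232, y1_3 = 128, x0_4 = 254, y0_4 = 250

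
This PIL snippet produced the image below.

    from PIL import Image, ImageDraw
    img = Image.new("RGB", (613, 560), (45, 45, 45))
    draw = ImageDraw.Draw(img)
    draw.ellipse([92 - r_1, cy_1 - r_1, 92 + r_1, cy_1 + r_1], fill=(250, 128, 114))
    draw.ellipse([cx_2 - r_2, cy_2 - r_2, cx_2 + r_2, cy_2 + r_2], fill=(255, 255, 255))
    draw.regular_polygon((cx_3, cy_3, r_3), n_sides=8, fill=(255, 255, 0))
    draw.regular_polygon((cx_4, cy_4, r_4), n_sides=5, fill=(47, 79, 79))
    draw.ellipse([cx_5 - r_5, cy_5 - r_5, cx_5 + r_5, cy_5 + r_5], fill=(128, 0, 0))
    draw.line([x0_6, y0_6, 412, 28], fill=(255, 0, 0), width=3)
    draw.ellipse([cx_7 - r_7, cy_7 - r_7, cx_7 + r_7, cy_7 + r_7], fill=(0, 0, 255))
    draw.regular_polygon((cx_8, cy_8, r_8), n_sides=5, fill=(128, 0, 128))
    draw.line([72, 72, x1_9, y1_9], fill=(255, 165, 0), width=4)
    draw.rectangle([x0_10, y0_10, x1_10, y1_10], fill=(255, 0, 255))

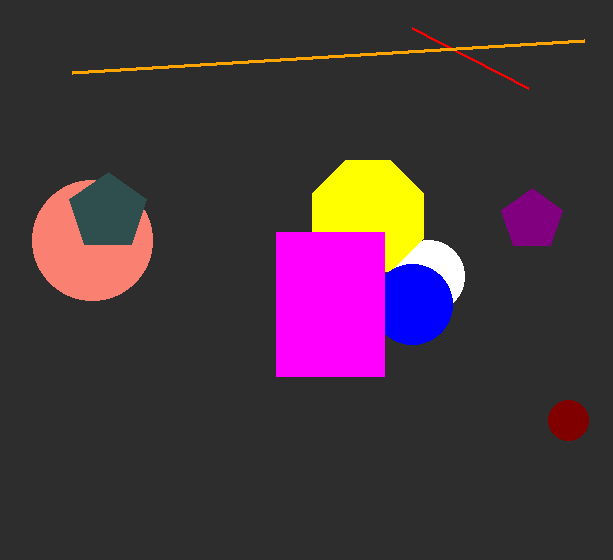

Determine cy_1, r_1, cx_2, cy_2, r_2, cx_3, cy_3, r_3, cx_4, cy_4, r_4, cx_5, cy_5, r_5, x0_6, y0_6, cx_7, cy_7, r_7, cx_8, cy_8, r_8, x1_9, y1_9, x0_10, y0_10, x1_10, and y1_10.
cy_1 = 240
r_1 = 60
cx_2 = 428
cy_2 = 276
r_2 = 36
cx_3 = 368
cy_3 = 216
r_3 = 60
cx_4 = 108
cy_4 = 212
r_4 = 40
cx_5 = 568
cy_5 = 420
r_5 = 20
x0_6 = 528
y0_6 = 88
cx_7 = 412
cy_7 = 304
r_7 = 40
cx_8 = 532
cy_8 = 220
r_8 = 32
x1_9 = 584
y1_9 = 40
x0_10 = 276
y0_10 = 232
x1_10 = 384
y1_10 = 376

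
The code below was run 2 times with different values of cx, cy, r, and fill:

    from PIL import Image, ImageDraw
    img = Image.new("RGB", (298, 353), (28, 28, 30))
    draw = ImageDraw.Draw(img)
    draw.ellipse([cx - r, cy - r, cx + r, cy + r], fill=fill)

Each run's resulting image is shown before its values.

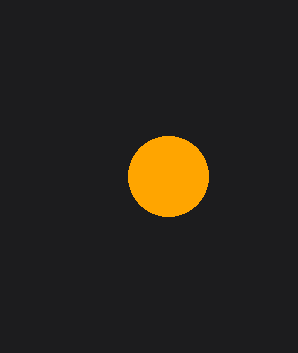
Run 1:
cx = 168; cy = 176; r = 40; fill = 'orange'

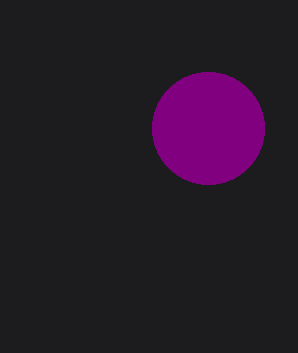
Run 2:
cx = 208
cy = 128
r = 56
fill = 'purple'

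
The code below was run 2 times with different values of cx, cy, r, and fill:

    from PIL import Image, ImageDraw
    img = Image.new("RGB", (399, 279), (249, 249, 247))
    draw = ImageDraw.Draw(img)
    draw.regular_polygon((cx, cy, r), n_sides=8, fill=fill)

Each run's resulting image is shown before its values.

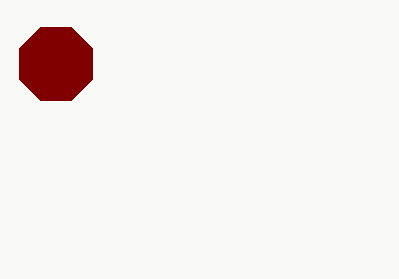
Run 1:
cx = 56
cy = 64
r = 40
fill = 'maroon'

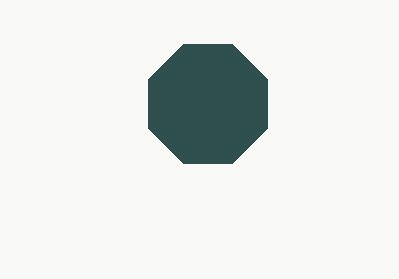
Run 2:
cx = 208, cy = 104, r = 64, fill = 'darkslategray'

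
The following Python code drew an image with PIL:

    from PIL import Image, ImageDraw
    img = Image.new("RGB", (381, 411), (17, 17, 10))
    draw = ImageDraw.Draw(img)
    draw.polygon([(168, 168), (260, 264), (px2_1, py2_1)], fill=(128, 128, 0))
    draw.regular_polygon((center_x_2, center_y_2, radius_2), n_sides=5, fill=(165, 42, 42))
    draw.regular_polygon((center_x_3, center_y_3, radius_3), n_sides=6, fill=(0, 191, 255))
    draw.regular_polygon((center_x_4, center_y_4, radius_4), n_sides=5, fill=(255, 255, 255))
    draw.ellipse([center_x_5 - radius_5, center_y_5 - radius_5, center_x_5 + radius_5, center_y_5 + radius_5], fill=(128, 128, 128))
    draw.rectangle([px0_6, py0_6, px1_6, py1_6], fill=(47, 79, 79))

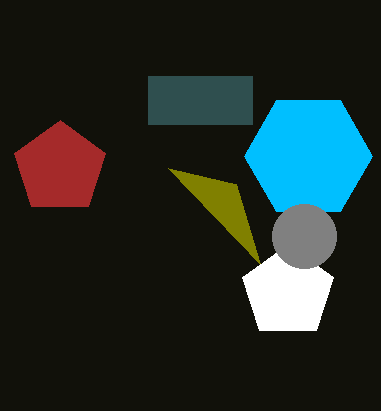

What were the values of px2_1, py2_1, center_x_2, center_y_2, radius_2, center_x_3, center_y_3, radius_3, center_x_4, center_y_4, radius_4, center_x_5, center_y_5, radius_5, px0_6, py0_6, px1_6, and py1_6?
px2_1 = 236
py2_1 = 184
center_x_2 = 60
center_y_2 = 168
radius_2 = 48
center_x_3 = 308
center_y_3 = 156
radius_3 = 64
center_x_4 = 288
center_y_4 = 292
radius_4 = 48
center_x_5 = 304
center_y_5 = 236
radius_5 = 32
px0_6 = 148
py0_6 = 76
px1_6 = 252
py1_6 = 124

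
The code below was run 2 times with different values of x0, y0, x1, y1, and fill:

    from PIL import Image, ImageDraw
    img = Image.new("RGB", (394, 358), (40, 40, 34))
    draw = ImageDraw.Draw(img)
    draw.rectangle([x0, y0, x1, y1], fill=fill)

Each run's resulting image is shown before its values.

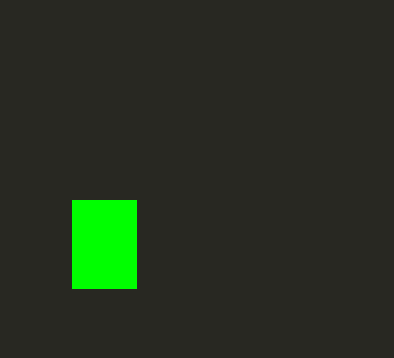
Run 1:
x0 = 72
y0 = 200
x1 = 136
y1 = 288
fill = 'lime'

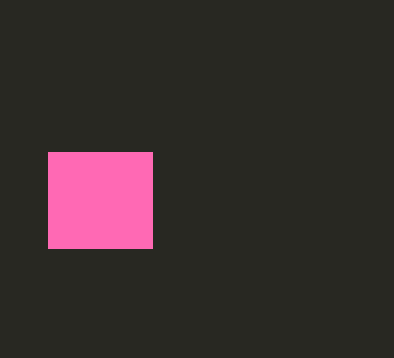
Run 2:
x0 = 48, y0 = 152, x1 = 152, y1 = 248, fill = 'hotpink'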